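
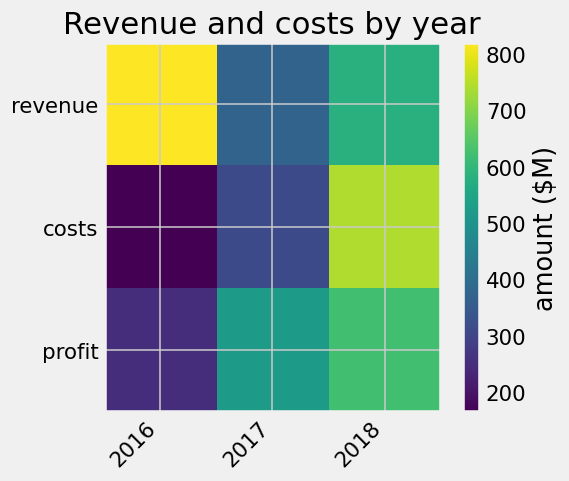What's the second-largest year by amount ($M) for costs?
Top 3 for costs: 2018 ≈ 700, 2017 ≈ 300, 2016 ≈ 200.

2017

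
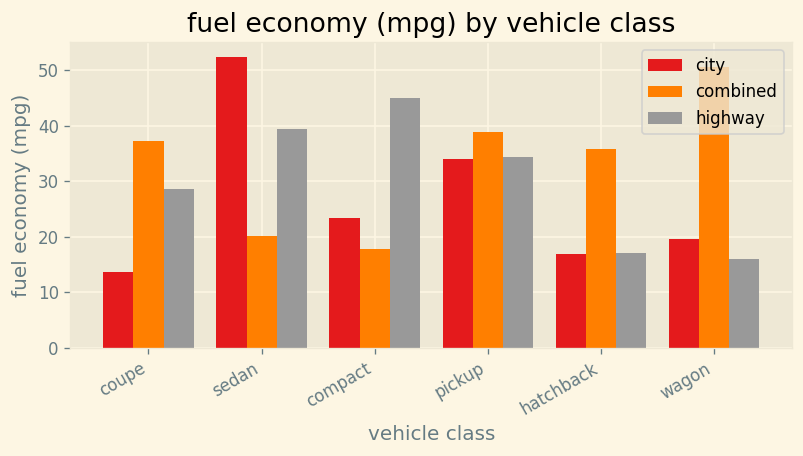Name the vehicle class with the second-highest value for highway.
Top 3 for highway: compact ≈ 45, sedan ≈ 40, pickup ≈ 35.

sedan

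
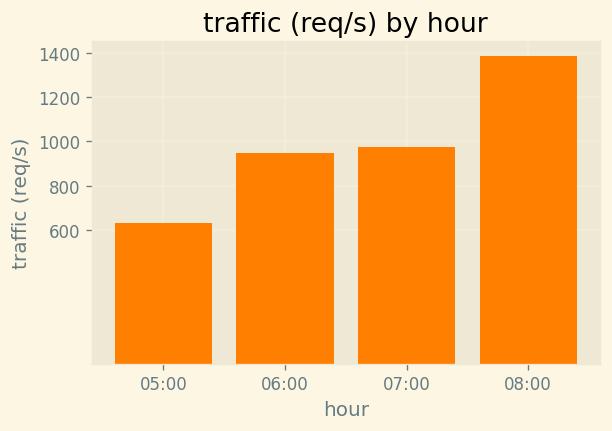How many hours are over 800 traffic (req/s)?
Above 800: 06:00, 07:00, 08:00.

3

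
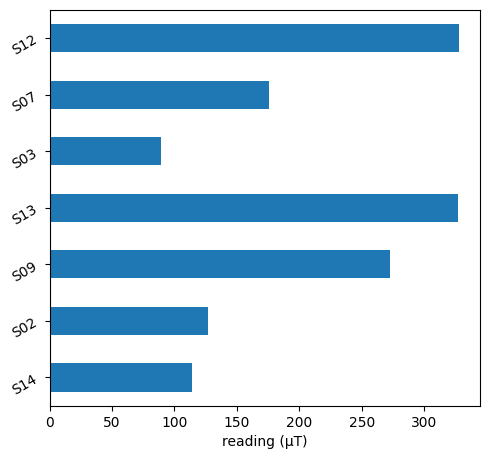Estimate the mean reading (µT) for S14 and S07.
(100 + 200) / 2 ≈ 150.

≈ 150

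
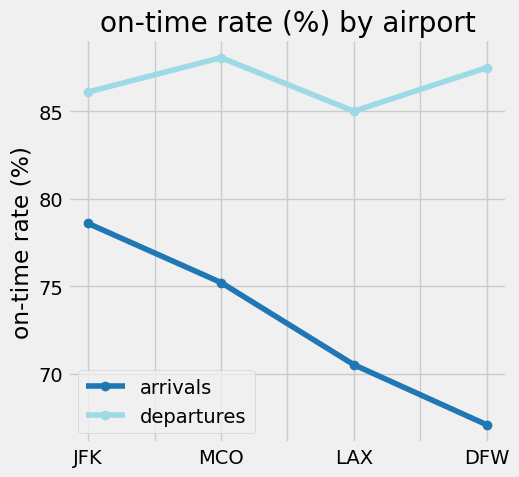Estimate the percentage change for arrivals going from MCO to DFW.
≈ -10.5%

MCO ≈ 76, DFW ≈ 68; (68 − 76) / 76 ≈ -10.5%.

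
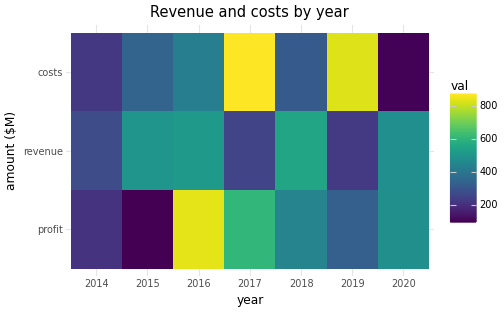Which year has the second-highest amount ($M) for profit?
Top 3 for profit: 2016 ≈ 800, 2017 ≈ 600, 2020 ≈ 500.

2017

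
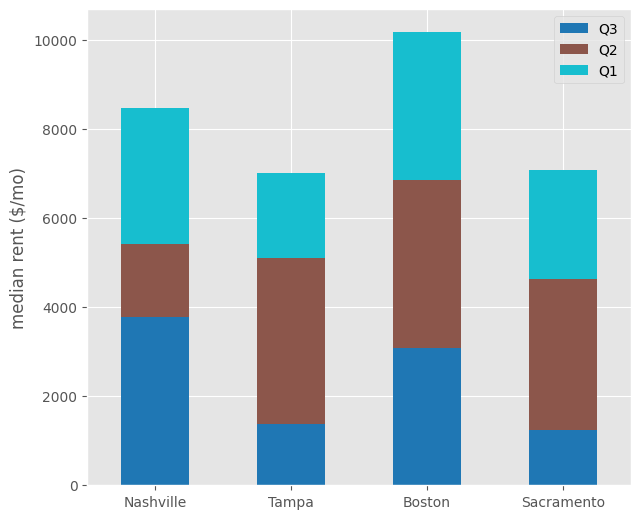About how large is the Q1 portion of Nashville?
Q1 top ≈ 8000, bottom ≈ 5000; segment ≈ 3000.

≈ 3000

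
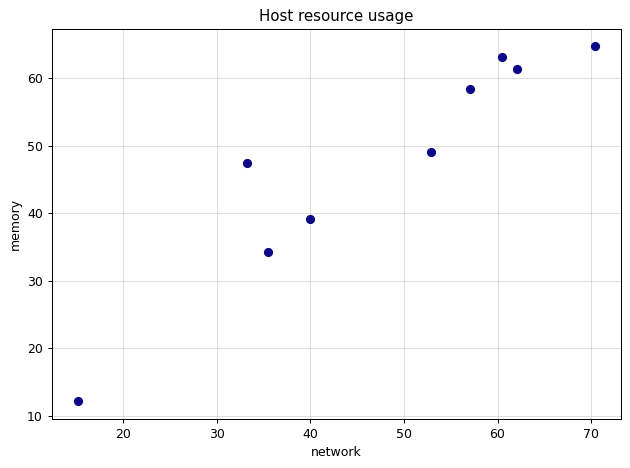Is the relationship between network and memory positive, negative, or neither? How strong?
positive, strong

Points are positively correlated; strong (|r| ≈ 0.9).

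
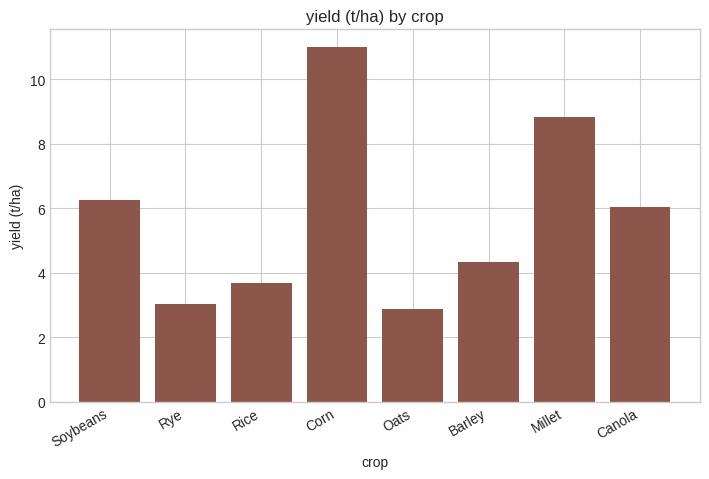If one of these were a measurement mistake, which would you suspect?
Corn

Corn ≈ 11; the rest sit between ≈ 3 and ≈ 9.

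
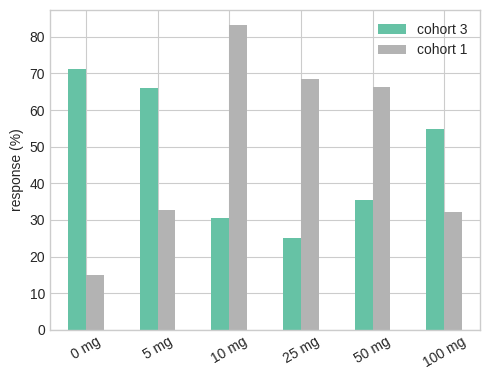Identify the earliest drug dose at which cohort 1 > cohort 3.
5 mg: cohort 1 ≈ 30 vs cohort 3 ≈ 70 (not yet); 10 mg: cohort 1 ≈ 80 vs cohort 3 ≈ 30 (first crossover).

10 mg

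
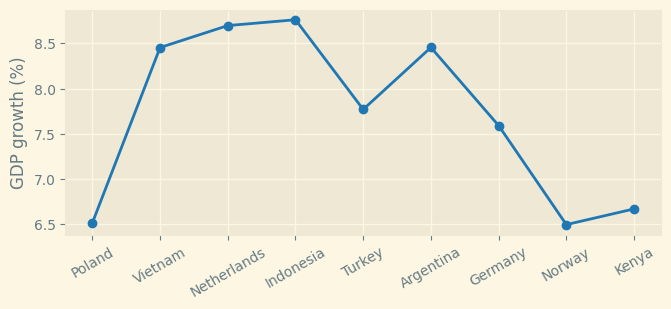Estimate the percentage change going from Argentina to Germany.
≈ -9.5%

Argentina ≈ 8.4, Germany ≈ 7.6; (7.6 − 8.4) / 8.4 ≈ -9.5%.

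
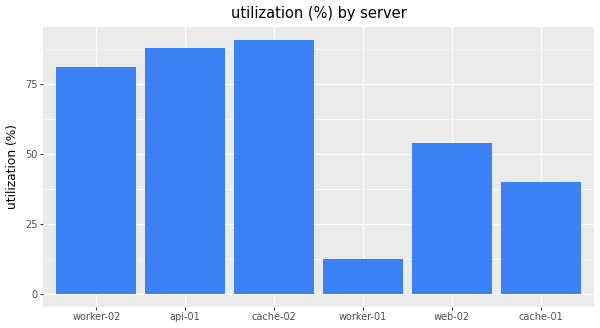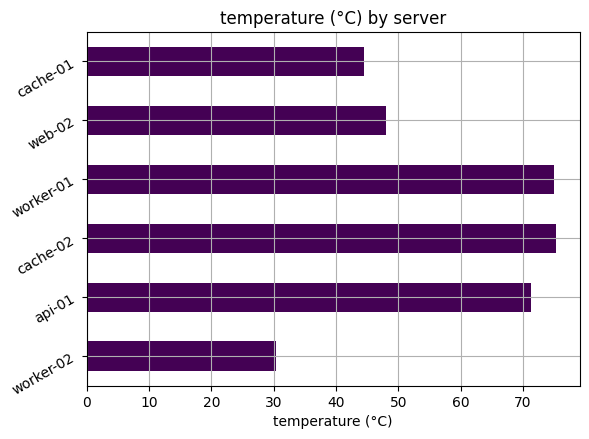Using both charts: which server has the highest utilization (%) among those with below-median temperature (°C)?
Chart 2 median temperature (°C) ≈ 60; below-median servers: worker-02, web-02, cache-01. Among those, worker-02 has the highest utilization (%) (≈ 80).

worker-02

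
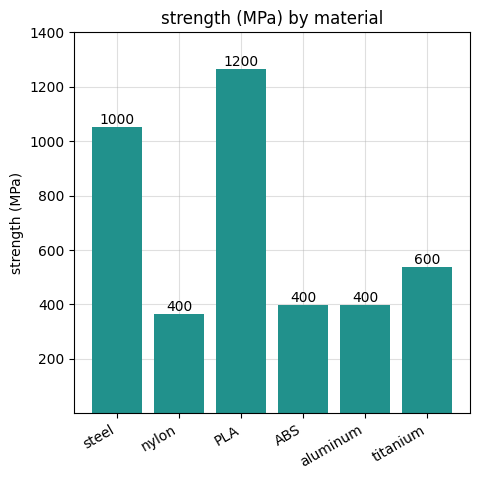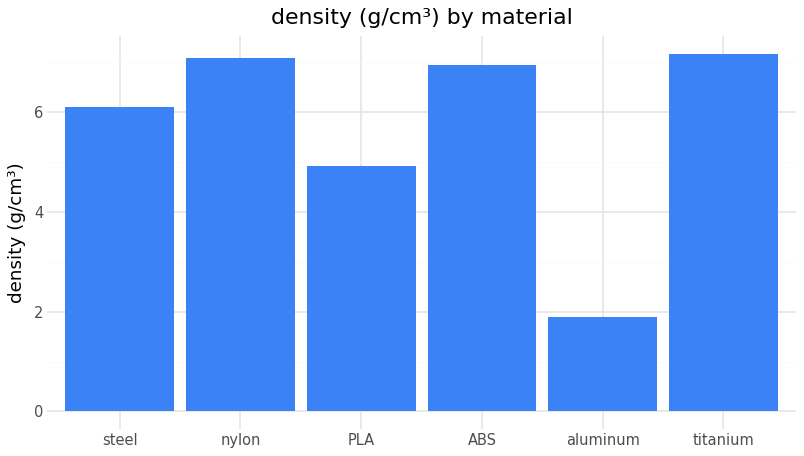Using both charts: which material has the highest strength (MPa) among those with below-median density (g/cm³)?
Chart 2 median density (g/cm³) ≈ 7; below-median materials: steel, PLA, aluminum. Among those, PLA has the highest strength (MPa) (≈ 1200).

PLA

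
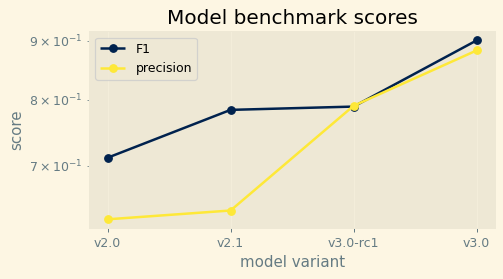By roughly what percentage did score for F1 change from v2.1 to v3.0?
≈ +12.5%

v2.1 ≈ 0.80, v3.0 ≈ 0.90; (0.90 − 0.80) / 0.80 ≈ +12.5%.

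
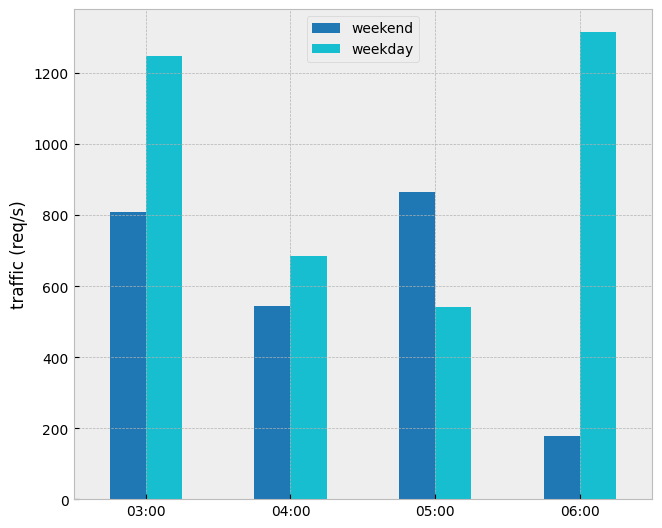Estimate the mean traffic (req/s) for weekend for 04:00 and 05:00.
(600 + 800) / 2 ≈ 700.

≈ 700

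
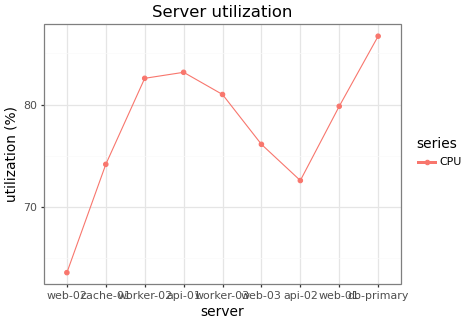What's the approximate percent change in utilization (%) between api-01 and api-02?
≈ -14.3%

api-01 ≈ 84, api-02 ≈ 72; (72 − 84) / 84 ≈ -14.3%.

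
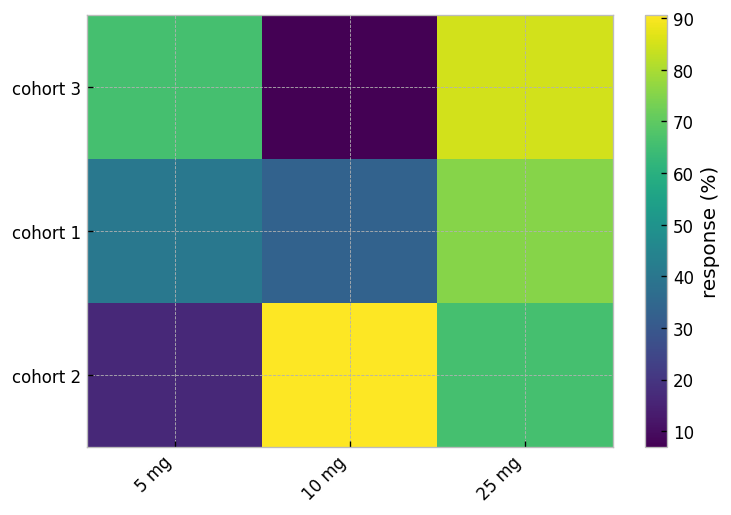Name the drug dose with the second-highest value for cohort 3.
Top 3 for cohort 3: 25 mg ≈ 90, 5 mg ≈ 70, 10 mg ≈ 10.

5 mg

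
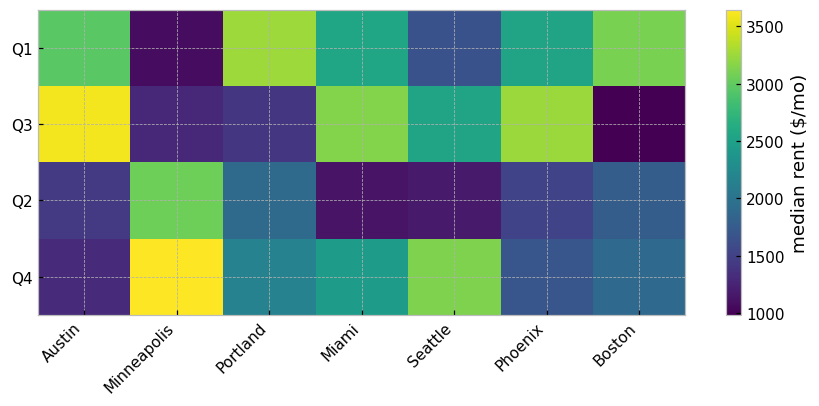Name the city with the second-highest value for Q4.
Seattle

Top 3 for Q4: Minneapolis ≈ 3500, Seattle ≈ 3000, Miami ≈ 2500.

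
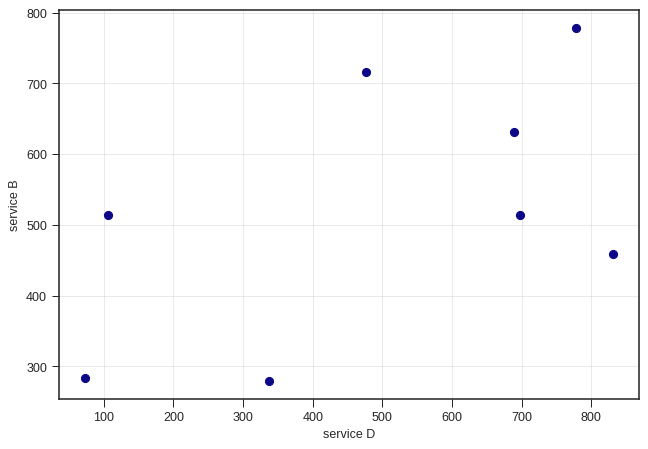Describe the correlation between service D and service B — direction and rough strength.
positive, moderate

Points are positively correlated; moderate (|r| ≈ 0.5).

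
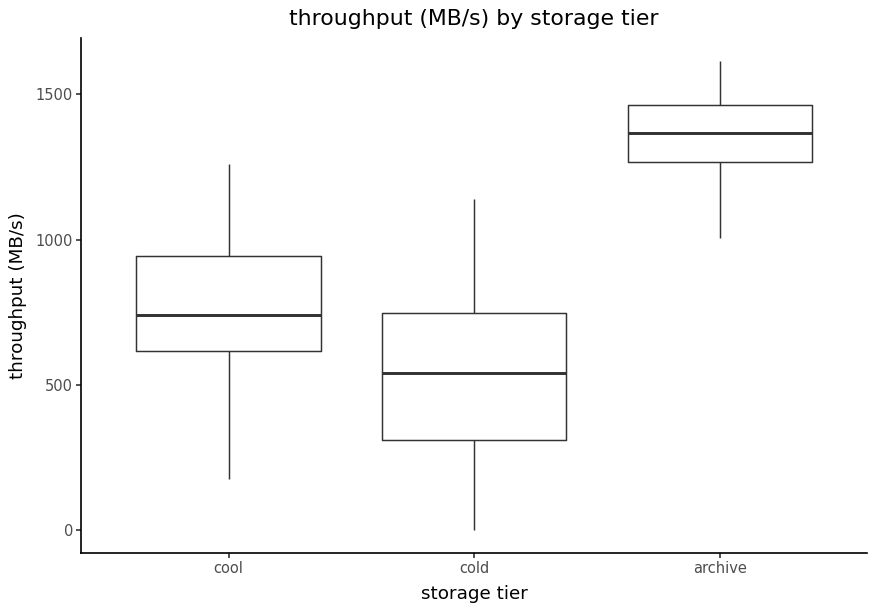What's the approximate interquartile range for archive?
≈ 200

Q3 ≈ 1500, Q1 ≈ 1300; IQR ≈ 200.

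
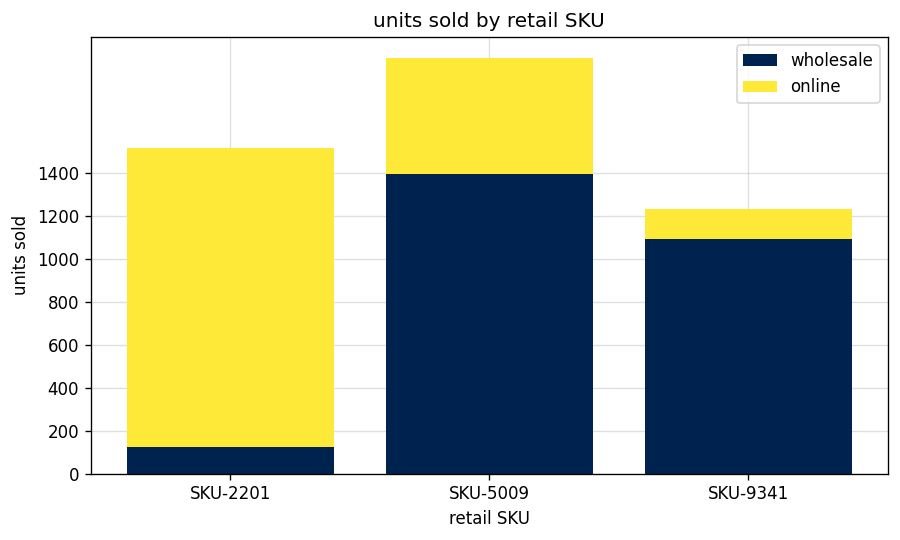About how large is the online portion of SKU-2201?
≈ 1400

online top ≈ 1600, bottom ≈ 200; segment ≈ 1400.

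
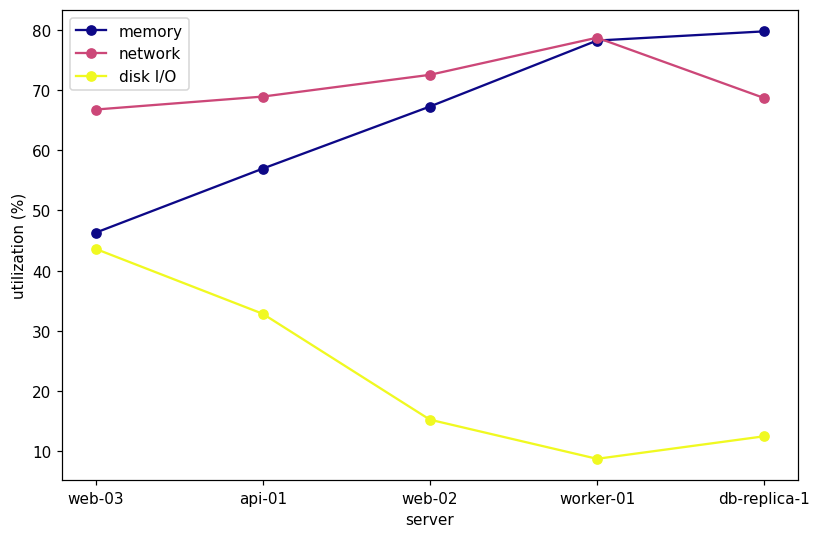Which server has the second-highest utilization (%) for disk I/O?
api-01

Top 3 for disk I/O: web-03 ≈ 40, api-01 ≈ 30, web-02 ≈ 20.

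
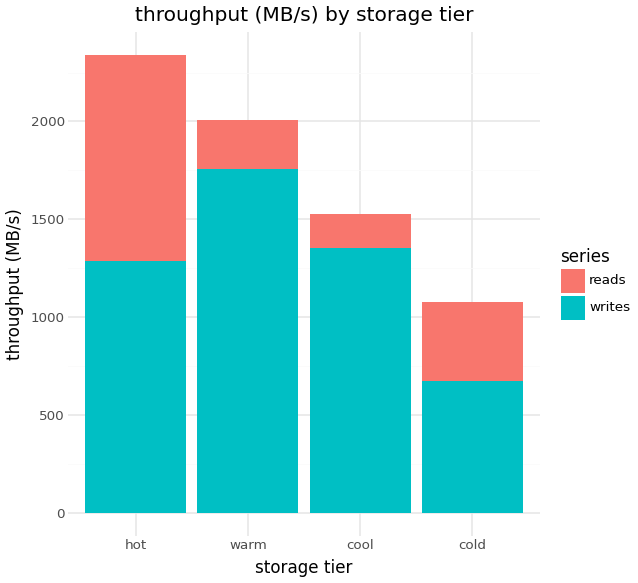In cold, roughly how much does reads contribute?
reads top ≈ 1000, bottom ≈ 600; segment ≈ 400.

≈ 400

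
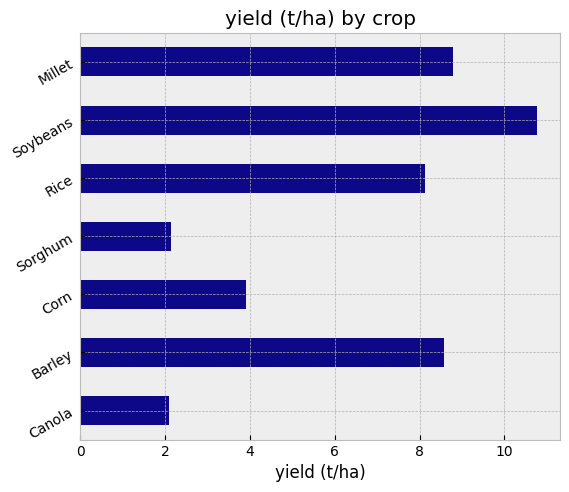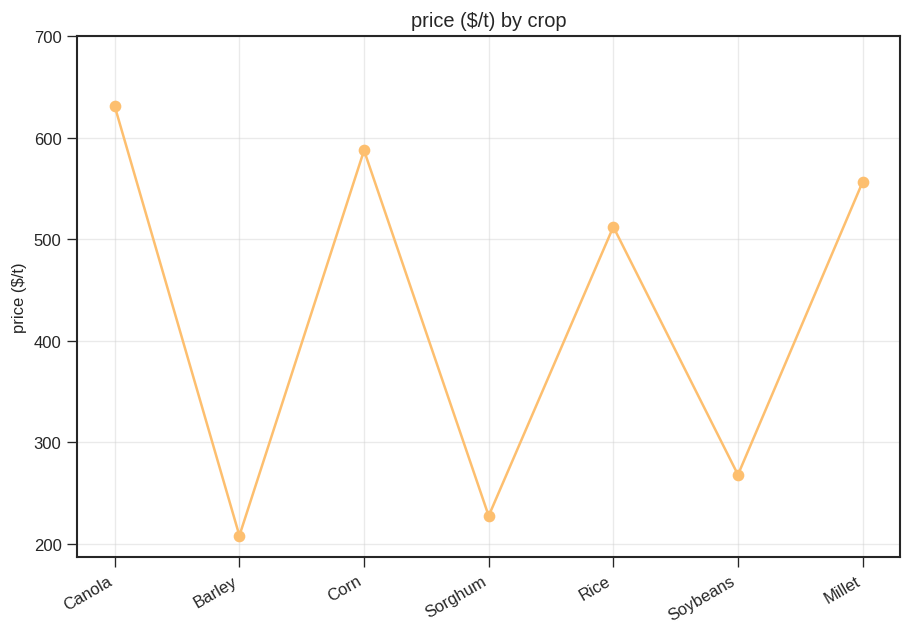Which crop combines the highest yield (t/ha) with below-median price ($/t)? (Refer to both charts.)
Soybeans

Chart 2 median price ($/t) ≈ 500; below-median crops: Barley, Sorghum, Soybeans. Among those, Soybeans has the highest yield (t/ha) (≈ 11).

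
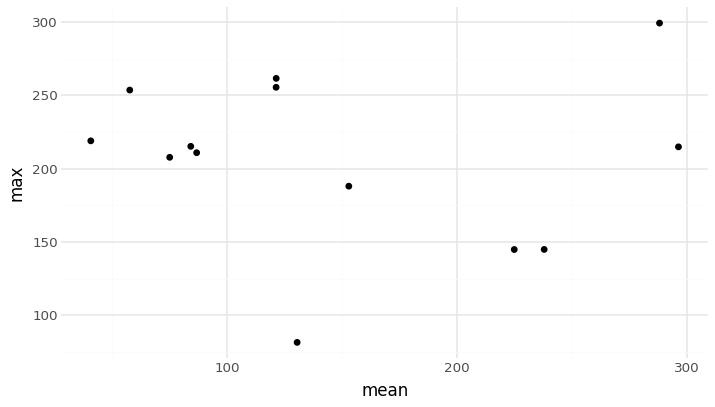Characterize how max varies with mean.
no clear correlation

Points are roughly uncorrelated; weak (|r| ≈ 0.1).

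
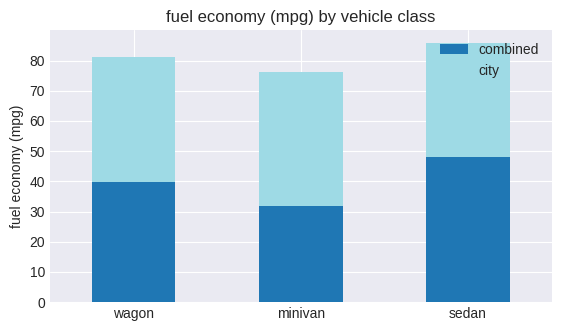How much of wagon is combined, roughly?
combined top ≈ 40, bottom ≈ 0; segment ≈ 40.

≈ 40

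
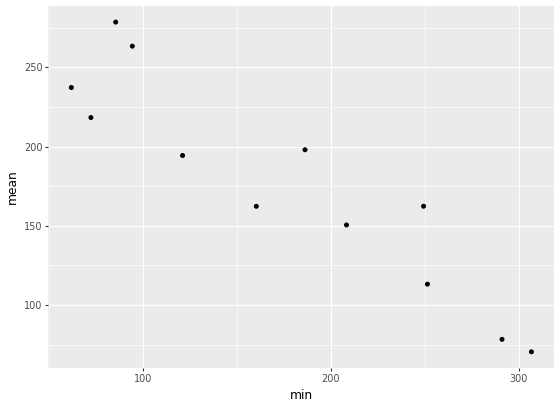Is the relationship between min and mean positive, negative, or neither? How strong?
negative, strong

Points are negatively correlated; strong (|r| ≈ 0.9).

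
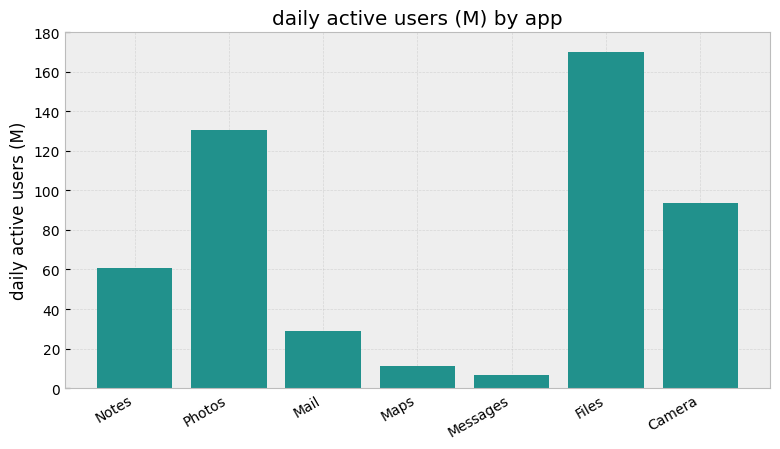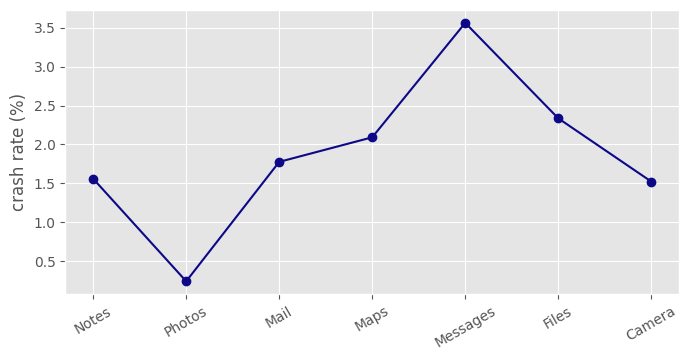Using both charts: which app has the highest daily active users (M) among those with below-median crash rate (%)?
Photos

Chart 2 median crash rate (%) ≈ 2; below-median apps: Notes, Photos, Camera. Among those, Photos has the highest daily active users (M) (≈ 140).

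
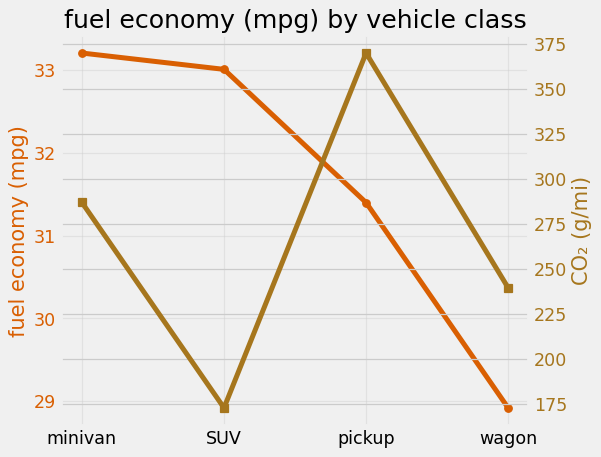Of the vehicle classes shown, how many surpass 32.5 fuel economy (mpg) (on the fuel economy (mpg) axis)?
2

Above 32.5: minivan, SUV.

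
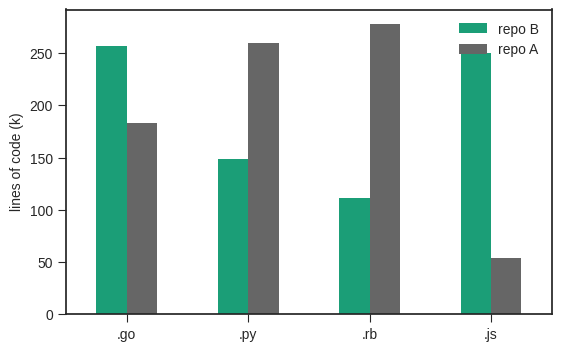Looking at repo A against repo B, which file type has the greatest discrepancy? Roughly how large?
.js: repo A ≈ 50, repo B ≈ 250 → gap ≈ 200. Next-largest (.rb) is only ≈ 175.

.js, ≈ 200 k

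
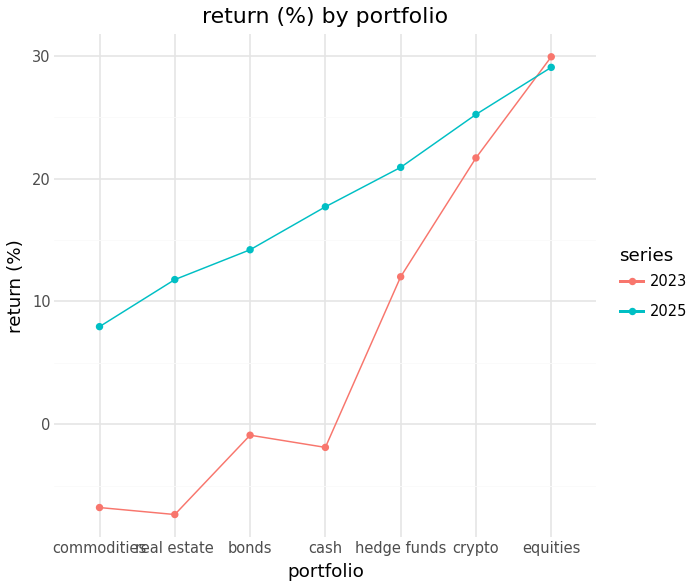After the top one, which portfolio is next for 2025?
crypto

Top 3 for 2025: equities ≈ 30, crypto ≈ 25, hedge funds ≈ 20.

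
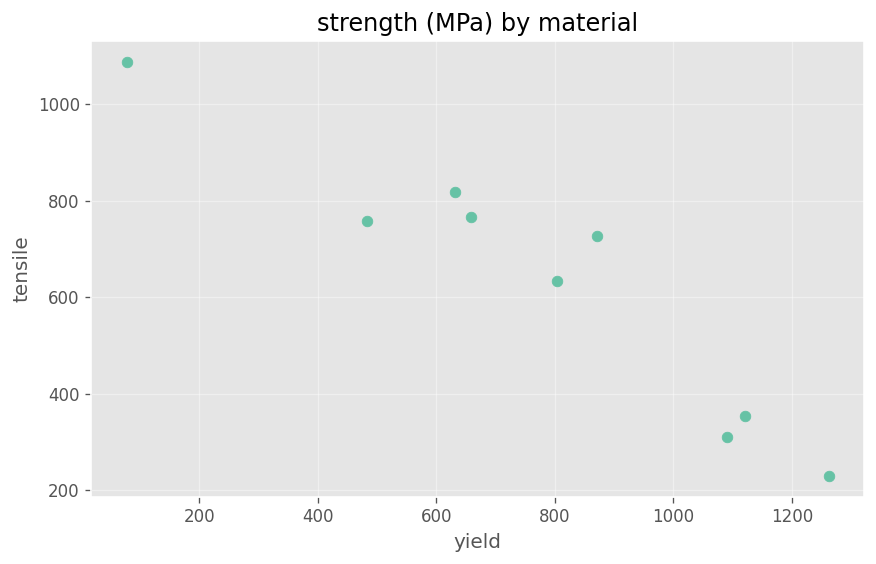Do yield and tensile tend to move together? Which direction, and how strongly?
negative, strong

Points are negatively correlated; strong (|r| ≈ 1.0).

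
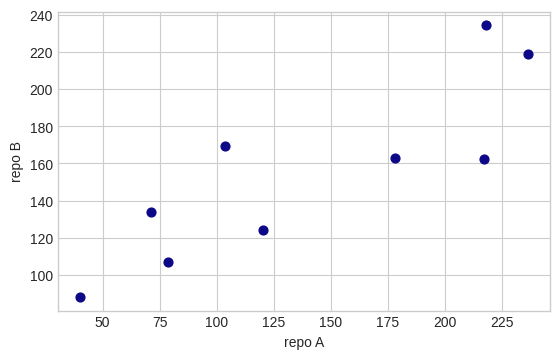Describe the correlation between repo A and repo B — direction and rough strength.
positive, strong

Points are positively correlated; strong (|r| ≈ 0.9).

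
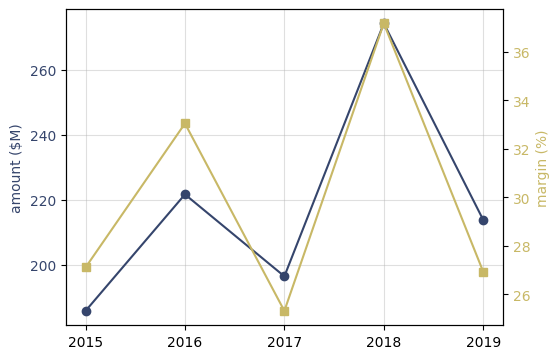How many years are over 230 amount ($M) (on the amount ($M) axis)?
1

Above 230: 2018.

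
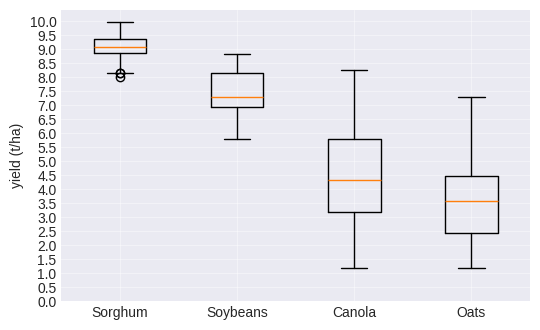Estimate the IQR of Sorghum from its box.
Q3 ≈ 9.5, Q1 ≈ 9.0; IQR ≈ 0.5.

≈ 0.5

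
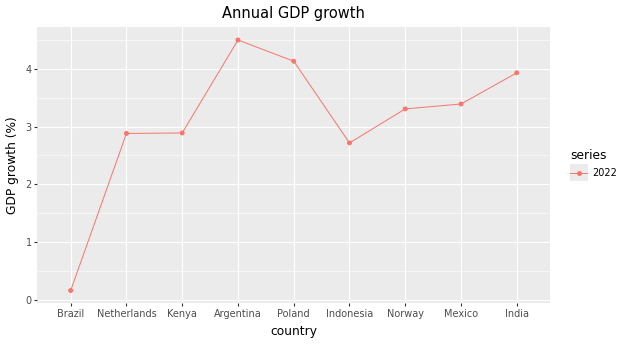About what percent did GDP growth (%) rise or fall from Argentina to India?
Argentina ≈ 4.5, India ≈ 4.0; (4.0 − 4.5) / 4.5 ≈ -11.1%.

≈ -11.1%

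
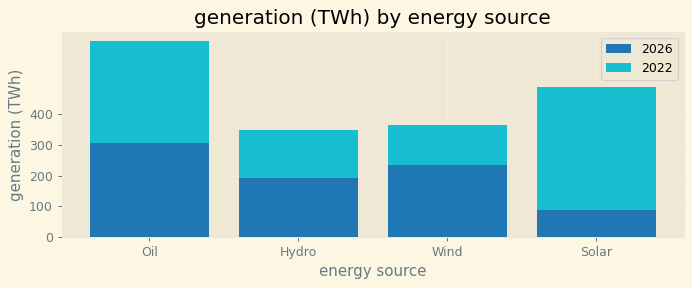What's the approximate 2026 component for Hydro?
2026 top ≈ 200, bottom ≈ 0; segment ≈ 200.

≈ 200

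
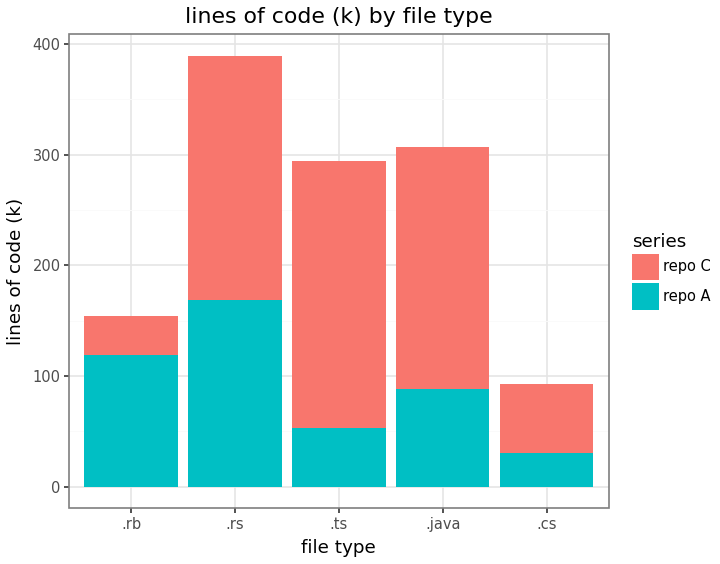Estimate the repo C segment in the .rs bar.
≈ 250

repo C top ≈ 400, bottom ≈ 150; segment ≈ 250.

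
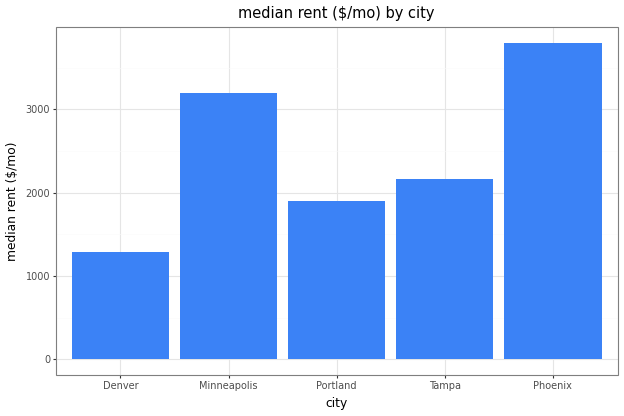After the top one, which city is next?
Minneapolis

Top 3: Phoenix ≈ 4000, Minneapolis ≈ 3000, Tampa ≈ 2000.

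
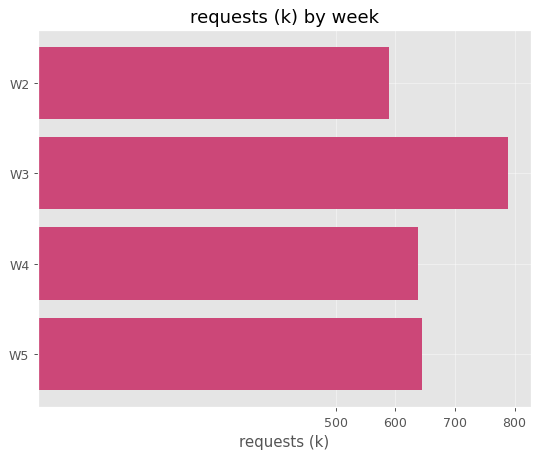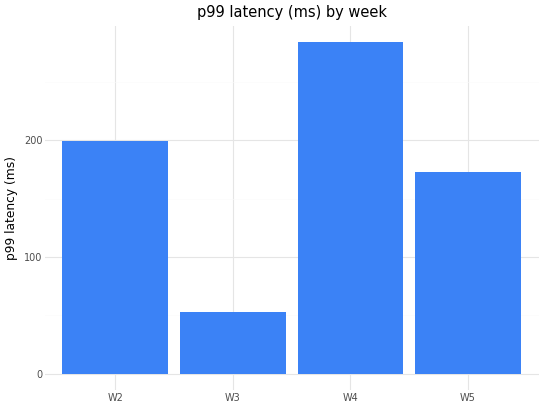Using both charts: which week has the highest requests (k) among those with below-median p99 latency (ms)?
W3

Chart 2 median p99 latency (ms) ≈ 200; below-median weeks: W3, W5. Among those, W3 has the highest requests (k) (≈ 800).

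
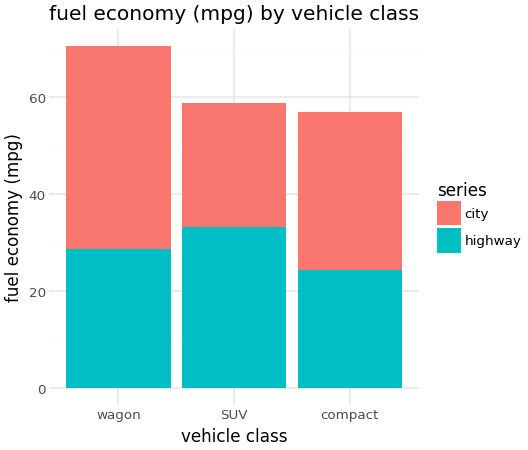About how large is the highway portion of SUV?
≈ 30

highway top ≈ 30, bottom ≈ 0; segment ≈ 30.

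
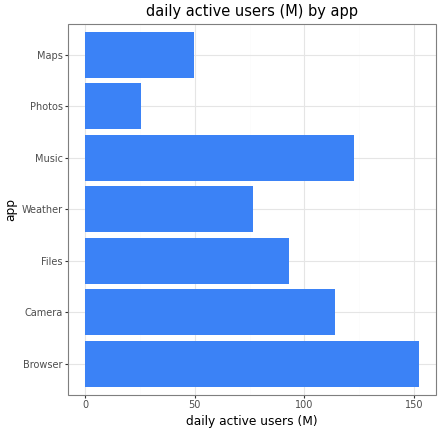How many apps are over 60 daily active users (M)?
Above 60: Browser, Camera, Files, Weather, Music.

5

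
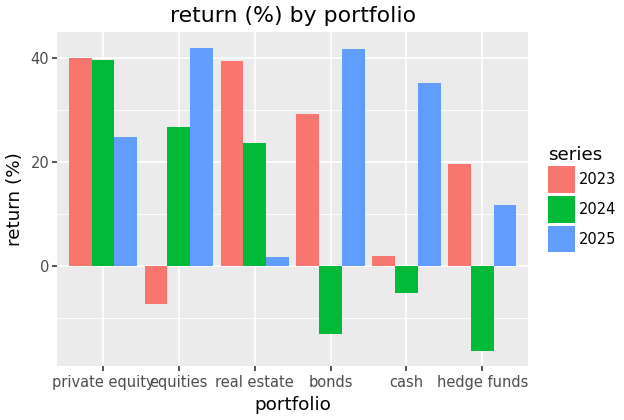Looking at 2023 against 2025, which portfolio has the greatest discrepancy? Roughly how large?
equities: 2023 ≈ -5, 2025 ≈ 40 → gap ≈ 45. Next-largest (real estate) is only ≈ 40.

equities, ≈ 45 %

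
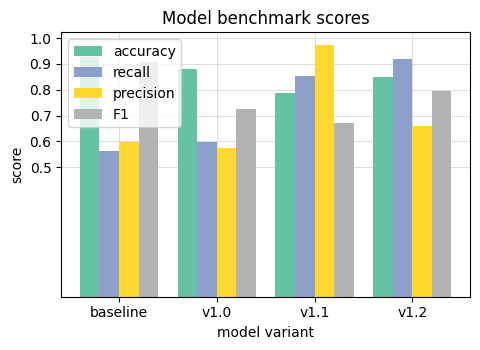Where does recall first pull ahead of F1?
v1.0: recall ≈ 0.6 vs F1 ≈ 0.7 (not yet); v1.1: recall ≈ 0.9 vs F1 ≈ 0.7 (first crossover).

v1.1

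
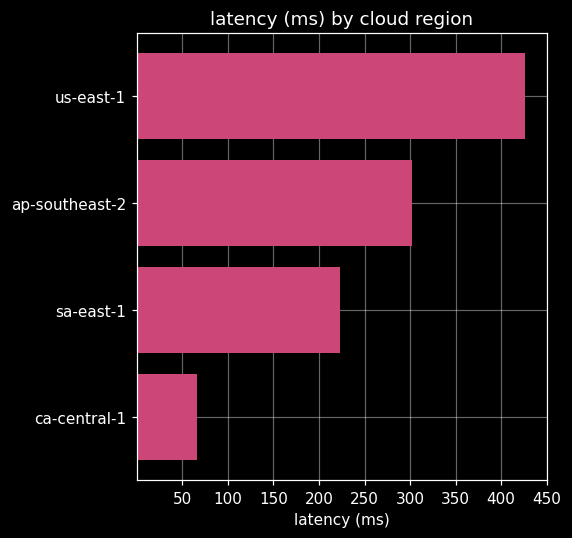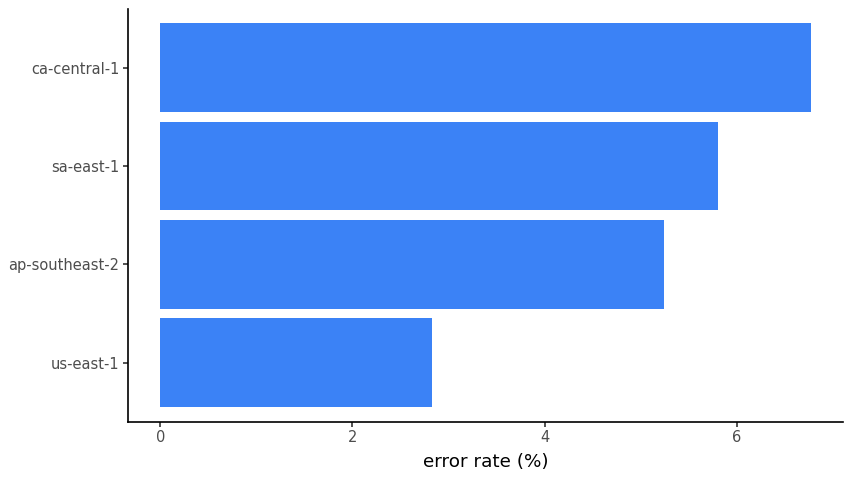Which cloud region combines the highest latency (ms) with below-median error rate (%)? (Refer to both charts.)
Chart 2 median error rate (%) ≈ 6; below-median cloud regions: us-east-1, ap-southeast-2. Among those, us-east-1 has the highest latency (ms) (≈ 450).

us-east-1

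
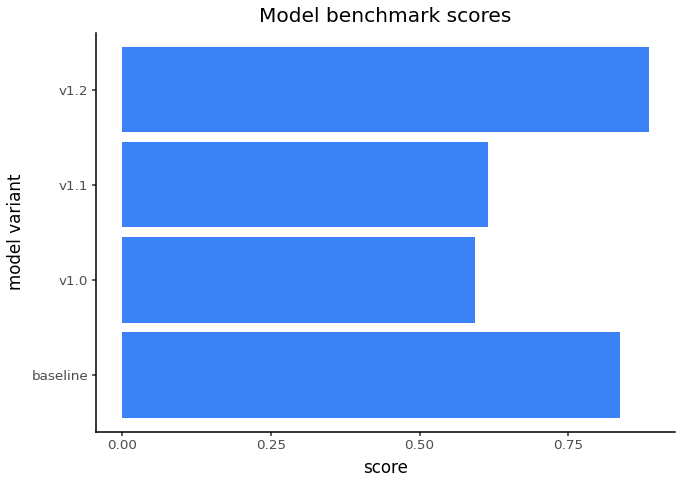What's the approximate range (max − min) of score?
≈ 0.3

Max v1.2 ≈ 0.9, min v1.0 ≈ 0.6; range ≈ 0.3.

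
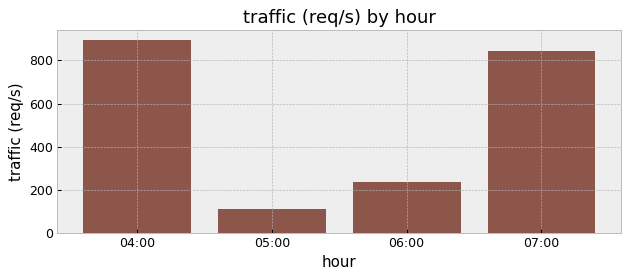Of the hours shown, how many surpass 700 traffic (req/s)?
2

Above 700: 04:00, 07:00.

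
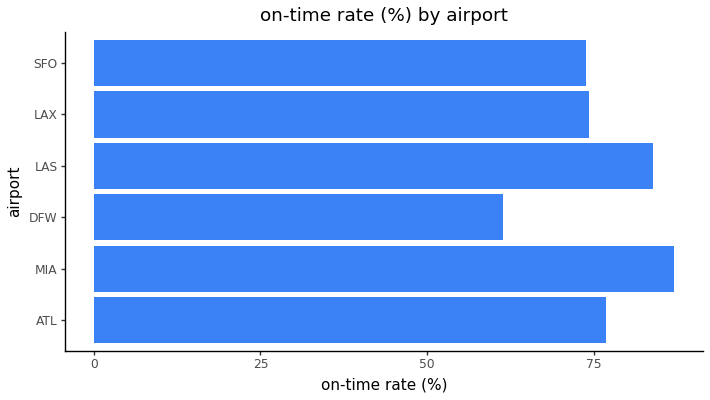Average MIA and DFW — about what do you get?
≈ 75

(90 + 60) / 2 ≈ 75.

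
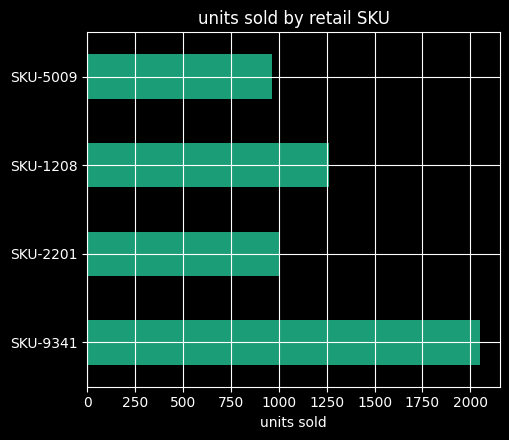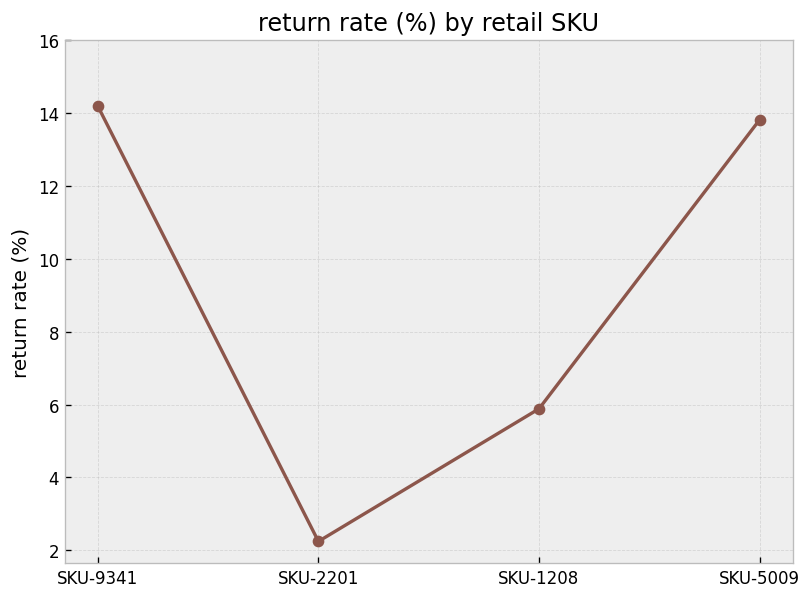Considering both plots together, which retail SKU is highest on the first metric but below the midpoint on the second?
Chart 2 median return rate (%) ≈ 10; below-median retail SKUs: SKU-2201, SKU-1208. Among those, SKU-1208 has the highest units sold (≈ 1200).

SKU-1208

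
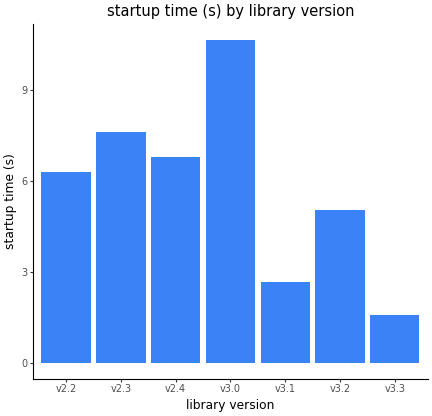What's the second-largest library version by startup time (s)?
Top 3: v3.0 ≈ 11, v2.3 ≈ 8, v2.4 ≈ 7.

v2.3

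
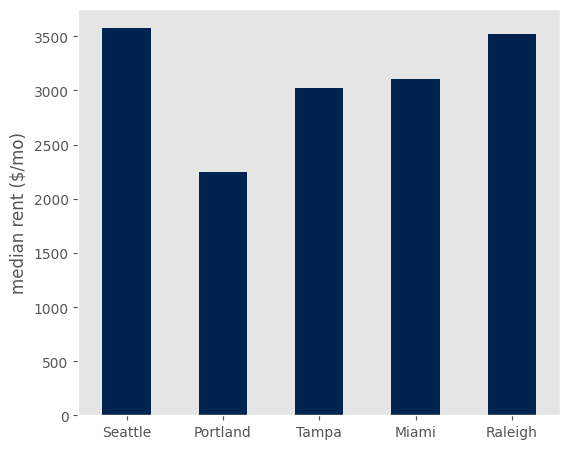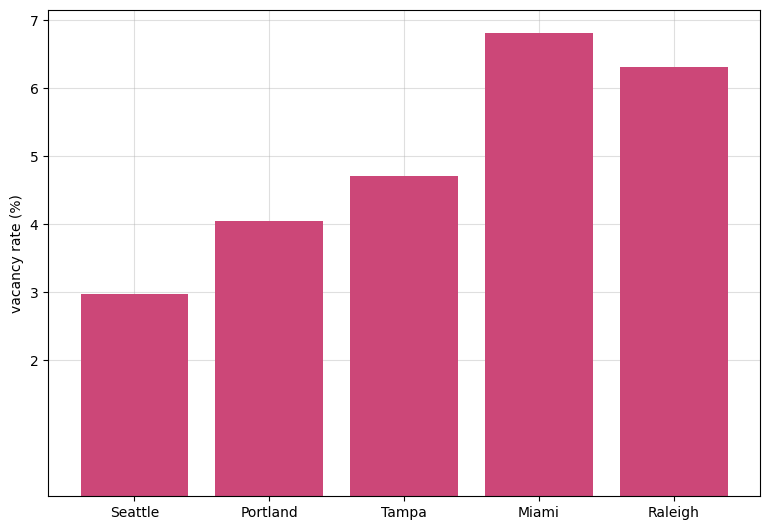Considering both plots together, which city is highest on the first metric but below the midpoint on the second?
Seattle

Chart 2 median vacancy rate (%) ≈ 5; below-median cities: Seattle, Portland. Among those, Seattle has the highest median rent ($/mo) (≈ 3500).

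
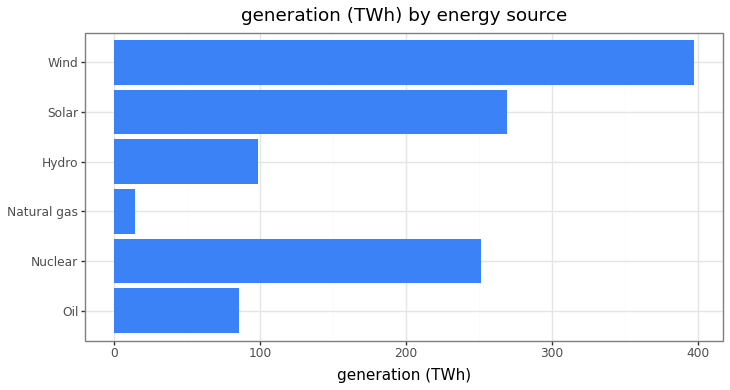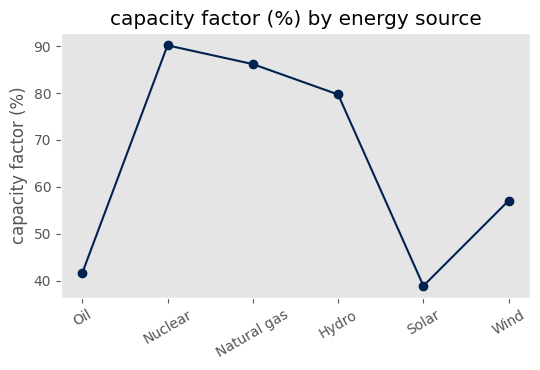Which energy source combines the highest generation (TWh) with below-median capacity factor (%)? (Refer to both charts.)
Wind

Chart 2 median capacity factor (%) ≈ 70; below-median energy sources: Oil, Solar, Wind. Among those, Wind has the highest generation (TWh) (≈ 400).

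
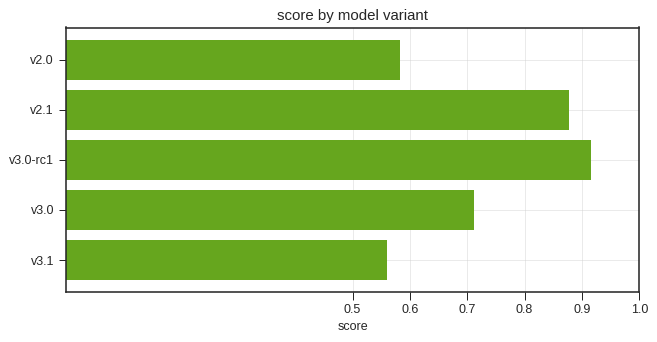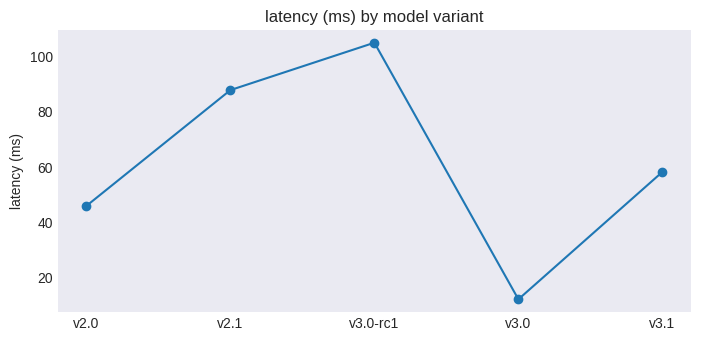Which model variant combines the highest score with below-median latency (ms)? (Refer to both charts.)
Chart 2 median latency (ms) ≈ 60; below-median model variants: v2.0, v3.0. Among those, v3.0 has the highest score (≈ 0.7).

v3.0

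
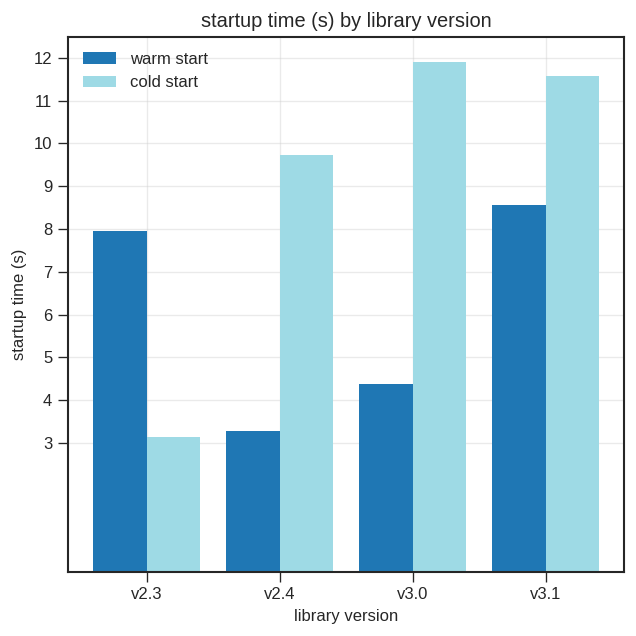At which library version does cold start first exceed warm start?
v2.3: cold start ≈ 3 vs warm start ≈ 8 (not yet); v2.4: cold start ≈ 10 vs warm start ≈ 3 (first crossover).

v2.4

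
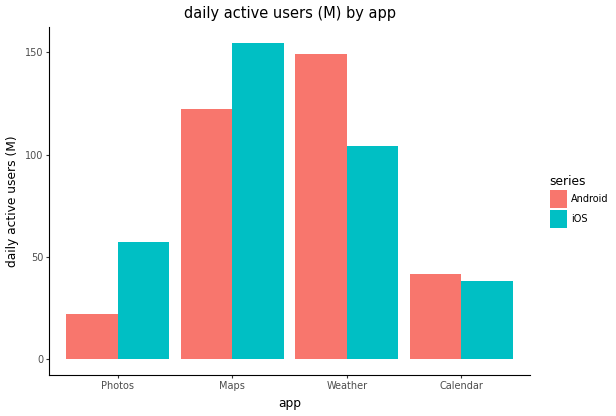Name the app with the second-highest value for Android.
Maps

Top 3 for Android: Weather ≈ 140, Maps ≈ 120, Calendar ≈ 40.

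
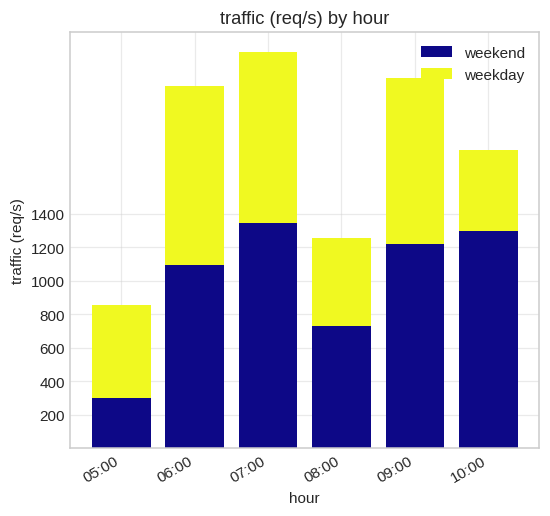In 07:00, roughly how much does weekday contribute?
≈ 1000

weekday top ≈ 2400, bottom ≈ 1400; segment ≈ 1000.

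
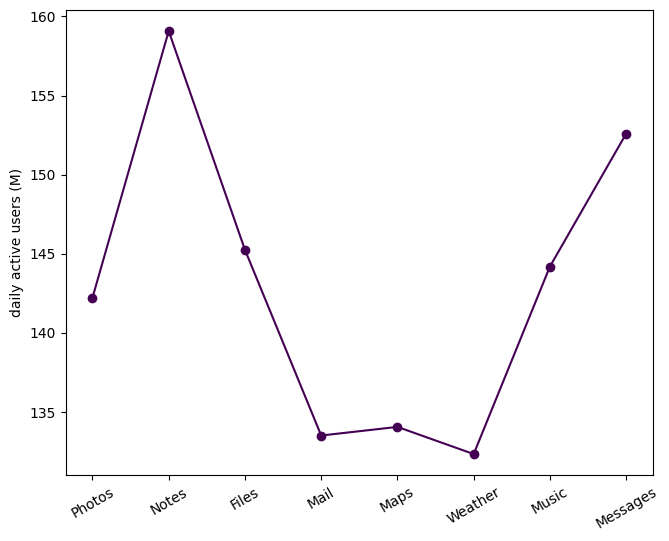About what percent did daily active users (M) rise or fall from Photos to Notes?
≈ +14.3%

Photos ≈ 140, Notes ≈ 160; (160 − 140) / 140 ≈ +14.3%.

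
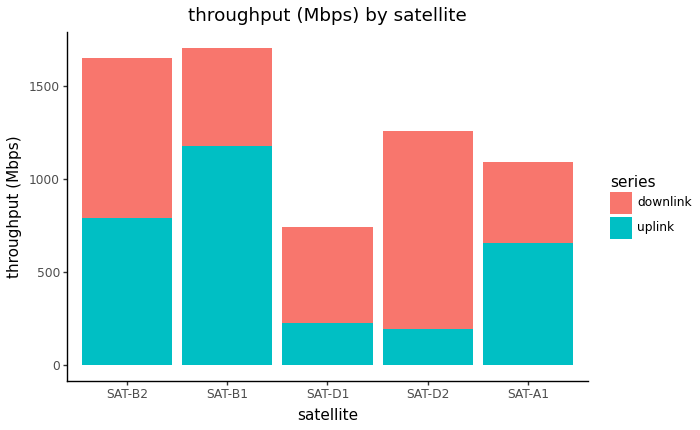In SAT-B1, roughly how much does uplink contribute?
≈ 1200

uplink top ≈ 1200, bottom ≈ 0; segment ≈ 1200.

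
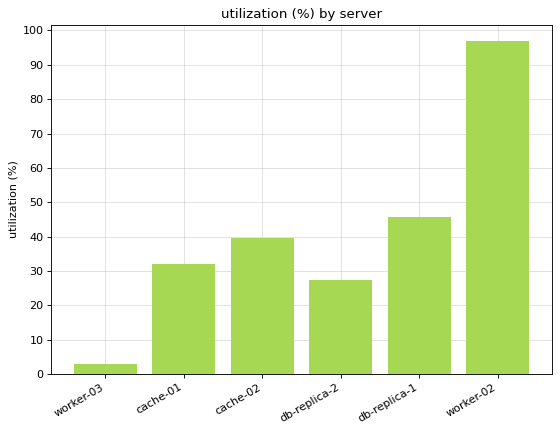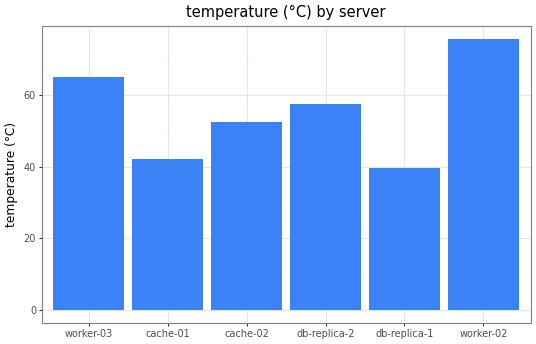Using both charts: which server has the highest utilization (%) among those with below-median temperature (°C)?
db-replica-1

Chart 2 median temperature (°C) ≈ 60; below-median servers: cache-01, cache-02, db-replica-1. Among those, db-replica-1 has the highest utilization (%) (≈ 50).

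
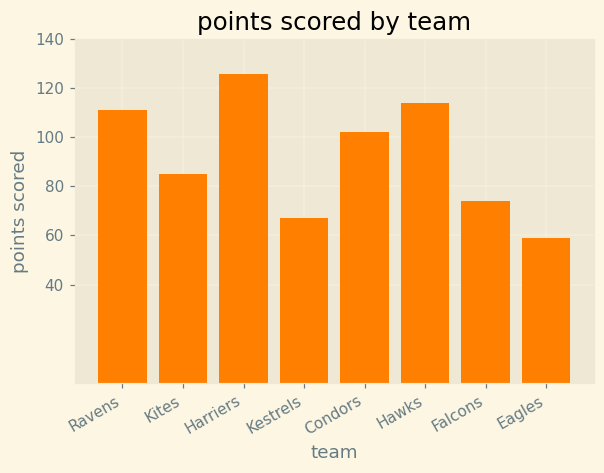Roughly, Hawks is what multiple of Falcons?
≈ 1.5×

Hawks ≈ 120, Falcons ≈ 80; 120/80 ≈ 1.5.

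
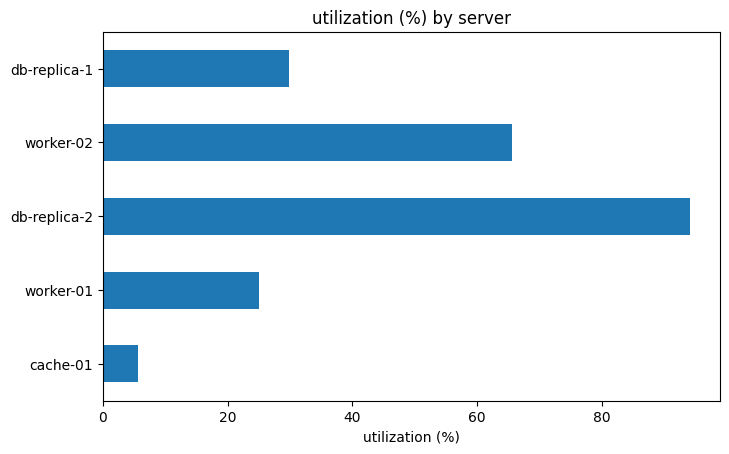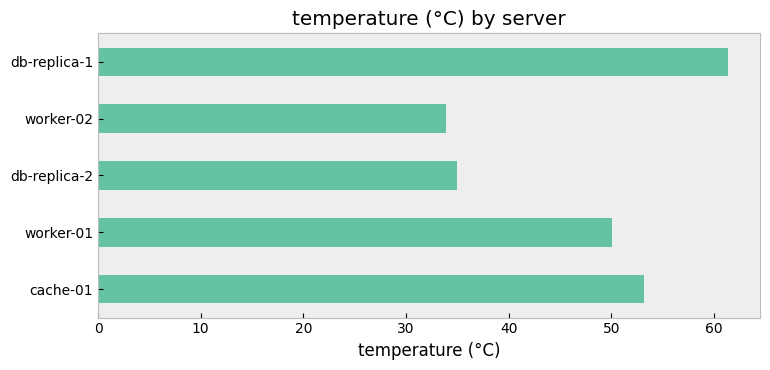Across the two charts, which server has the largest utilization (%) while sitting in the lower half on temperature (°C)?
db-replica-2

Chart 2 median temperature (°C) ≈ 50; below-median servers: db-replica-2, worker-02. Among those, db-replica-2 has the highest utilization (%) (≈ 90).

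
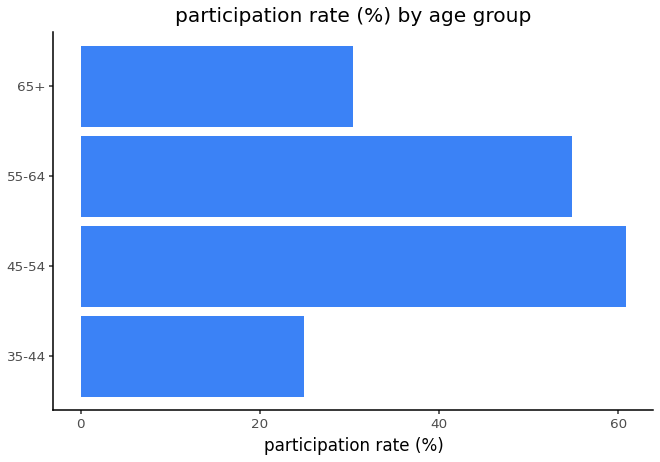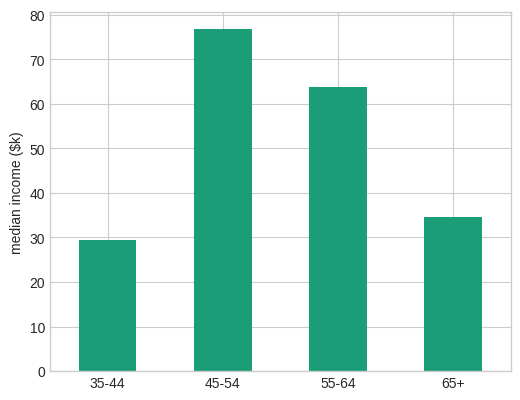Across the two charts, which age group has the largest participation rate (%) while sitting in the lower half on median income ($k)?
65+

Chart 2 median median income ($k) ≈ 50; below-median age groups: 35-44, 65+. Among those, 65+ has the highest participation rate (%) (≈ 30).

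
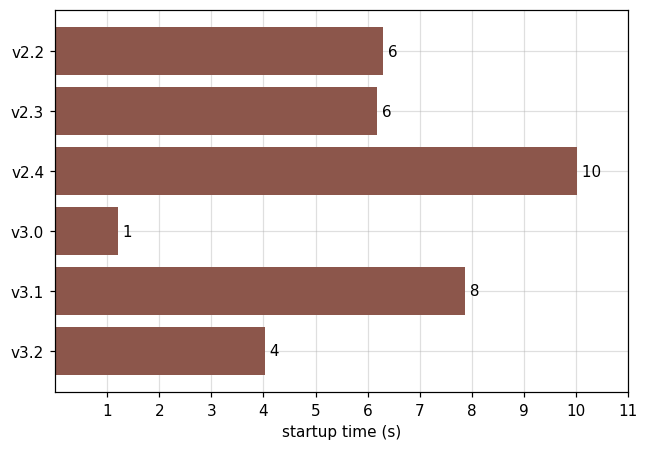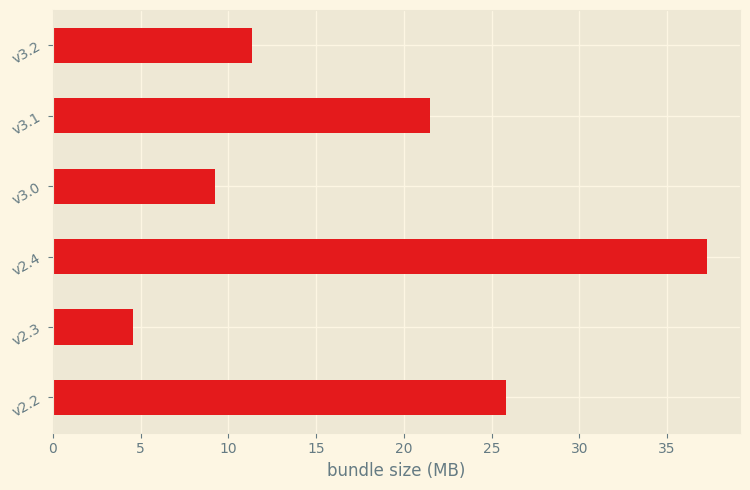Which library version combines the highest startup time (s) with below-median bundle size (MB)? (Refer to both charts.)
v2.3

Chart 2 median bundle size (MB) ≈ 15; below-median library versions: v2.3, v3.0, v3.2. Among those, v2.3 has the highest startup time (s) (≈ 6).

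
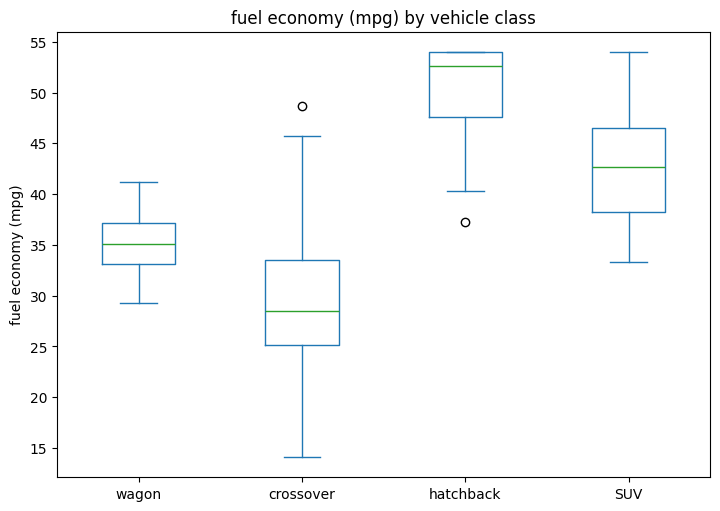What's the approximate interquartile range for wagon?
≈ 4

Q3 ≈ 38, Q1 ≈ 34; IQR ≈ 4.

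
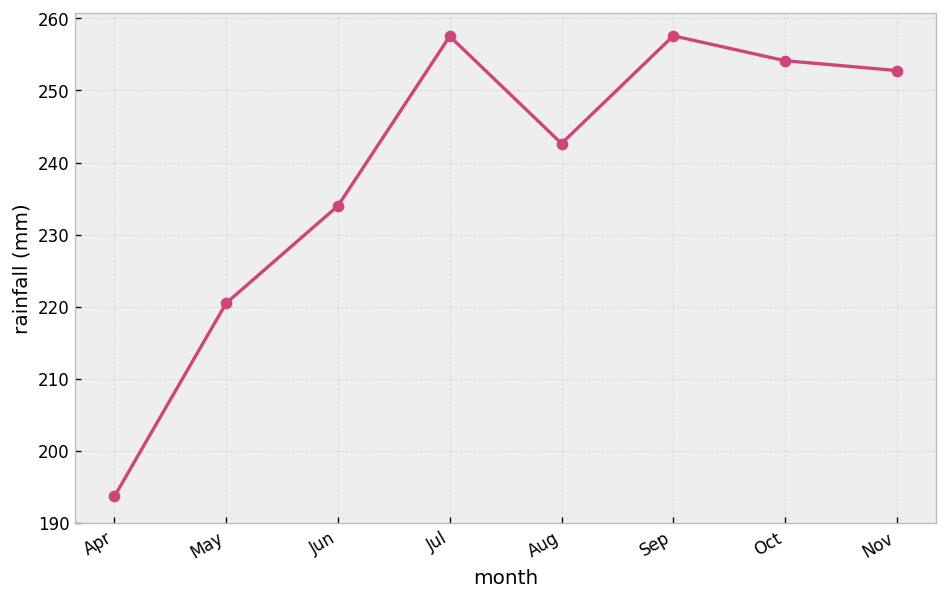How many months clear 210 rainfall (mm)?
7

Above 210: May, Jun, Jul, Aug, Sep, Oct, Nov.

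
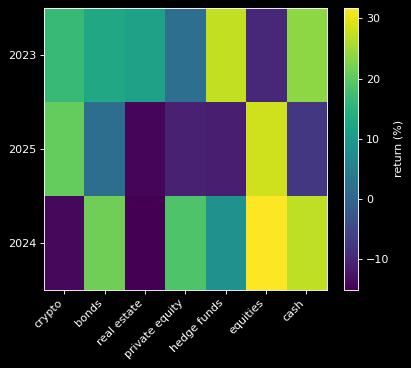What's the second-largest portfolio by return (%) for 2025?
crypto

Top 3 for 2025: equities ≈ 30, crypto ≈ 20, bonds ≈ 0.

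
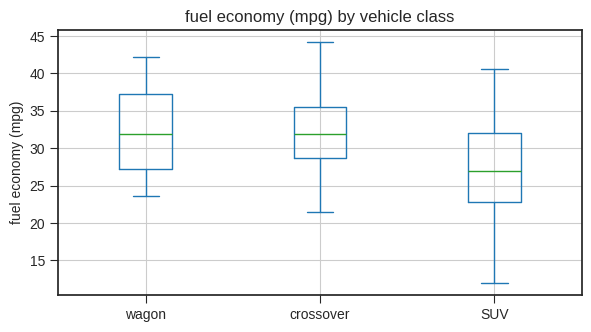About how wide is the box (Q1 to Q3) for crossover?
Q3 ≈ 35.5, Q1 ≈ 28.5; IQR ≈ 7.0.

≈ 7.0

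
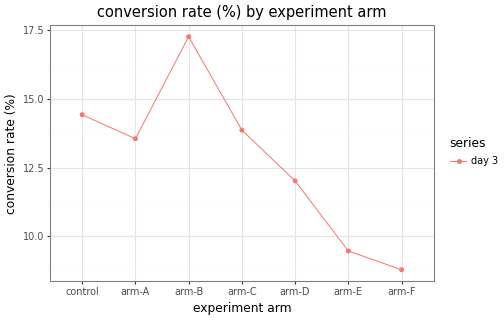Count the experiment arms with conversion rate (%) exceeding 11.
5

Above 11: control, arm-A, arm-B, arm-C, arm-D.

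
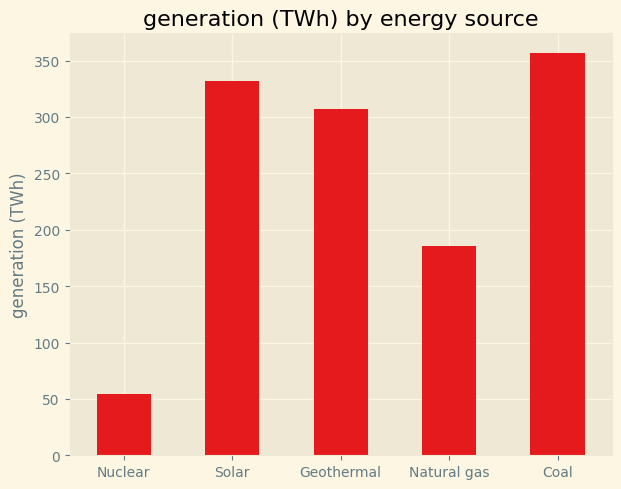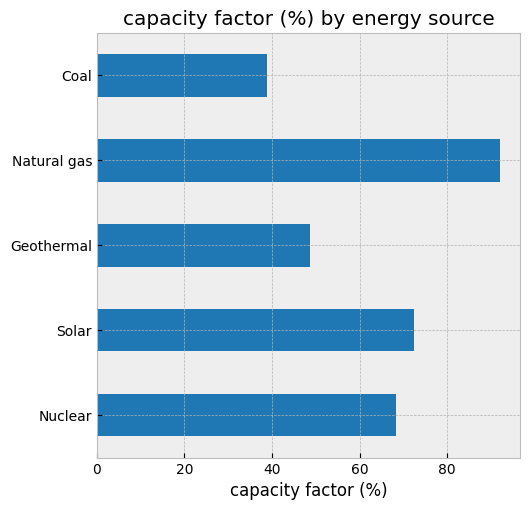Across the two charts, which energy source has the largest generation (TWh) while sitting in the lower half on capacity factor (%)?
Coal

Chart 2 median capacity factor (%) ≈ 70; below-median energy sources: Geothermal, Coal. Among those, Coal has the highest generation (TWh) (≈ 350).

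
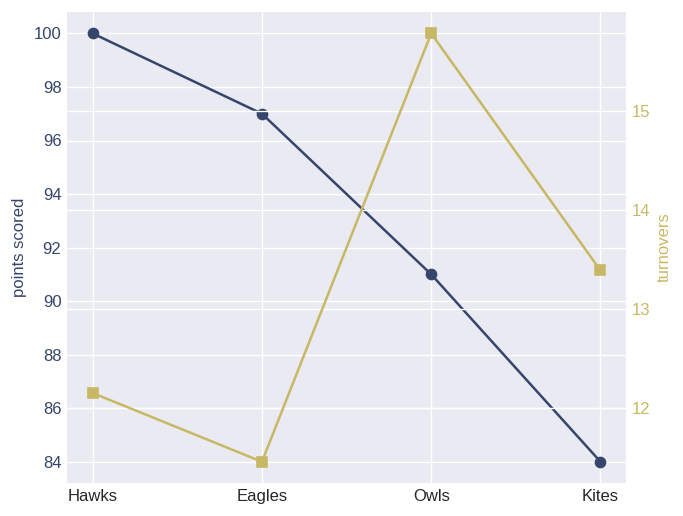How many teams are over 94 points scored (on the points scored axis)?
2

Above 94: Hawks, Eagles.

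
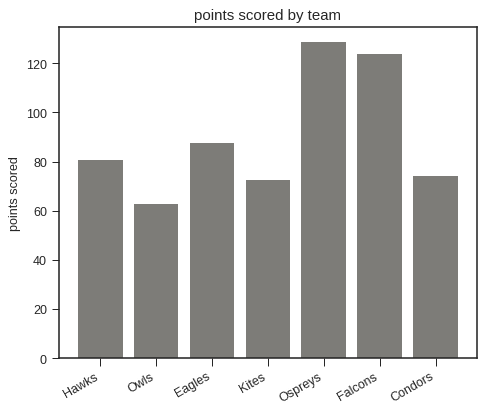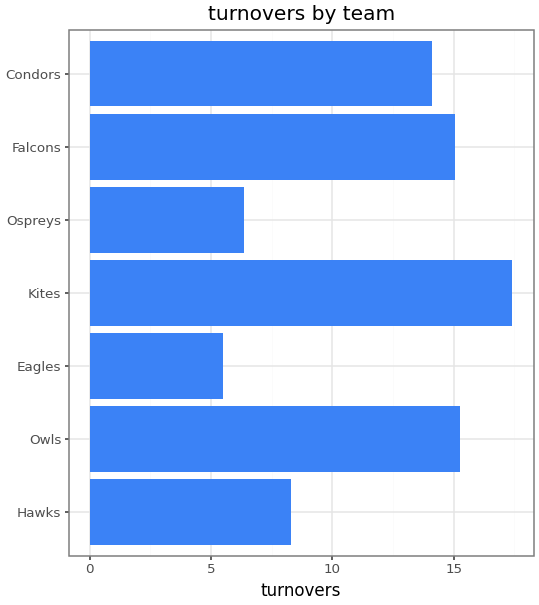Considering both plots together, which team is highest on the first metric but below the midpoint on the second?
Chart 2 median turnovers ≈ 14; below-median teams: Hawks, Eagles, Ospreys. Among those, Ospreys has the highest points scored (≈ 120).

Ospreys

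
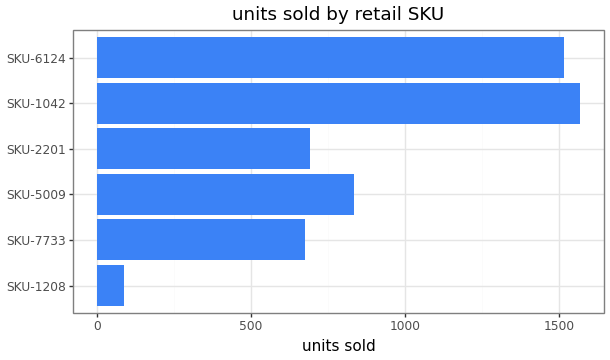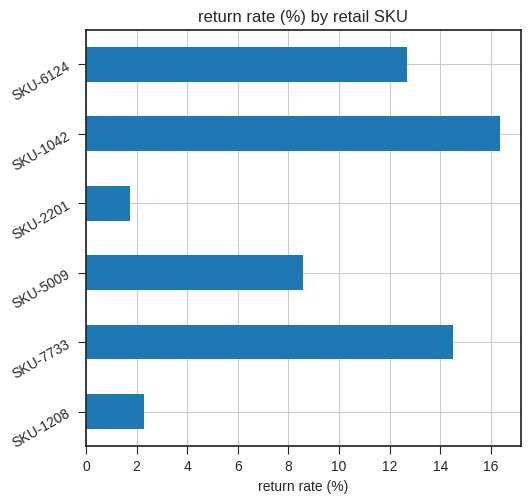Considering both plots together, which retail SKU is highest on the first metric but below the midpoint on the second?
SKU-5009

Chart 2 median return rate (%) ≈ 10; below-median retail SKUs: SKU-1208, SKU-5009, SKU-2201. Among those, SKU-5009 has the highest units sold (≈ 800).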